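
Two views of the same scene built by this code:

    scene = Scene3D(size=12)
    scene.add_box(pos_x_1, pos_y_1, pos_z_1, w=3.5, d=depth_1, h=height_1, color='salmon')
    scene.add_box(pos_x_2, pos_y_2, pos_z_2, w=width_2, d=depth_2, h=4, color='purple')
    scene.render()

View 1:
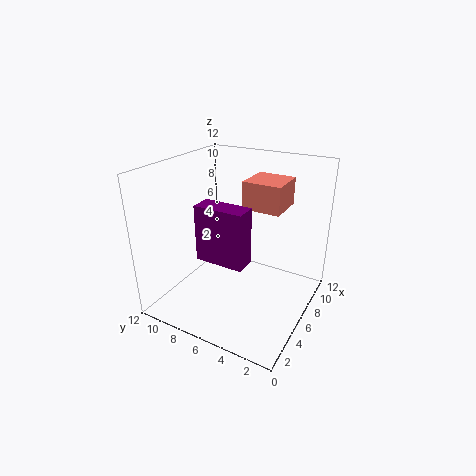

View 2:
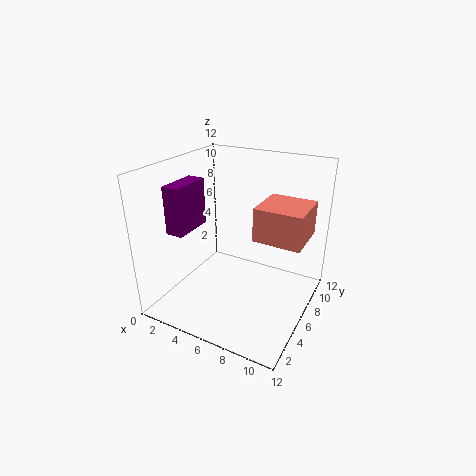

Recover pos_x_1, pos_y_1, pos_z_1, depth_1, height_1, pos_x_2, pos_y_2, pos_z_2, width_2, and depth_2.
pos_x_1 = 8.5; pos_y_1 = 3.5; pos_z_1 = 7.5; depth_1 = 3.5; height_1 = 2.5; pos_x_2 = 1; pos_y_2 = 3; pos_z_2 = 6.5; width_2 = 1.5; depth_2 = 3.5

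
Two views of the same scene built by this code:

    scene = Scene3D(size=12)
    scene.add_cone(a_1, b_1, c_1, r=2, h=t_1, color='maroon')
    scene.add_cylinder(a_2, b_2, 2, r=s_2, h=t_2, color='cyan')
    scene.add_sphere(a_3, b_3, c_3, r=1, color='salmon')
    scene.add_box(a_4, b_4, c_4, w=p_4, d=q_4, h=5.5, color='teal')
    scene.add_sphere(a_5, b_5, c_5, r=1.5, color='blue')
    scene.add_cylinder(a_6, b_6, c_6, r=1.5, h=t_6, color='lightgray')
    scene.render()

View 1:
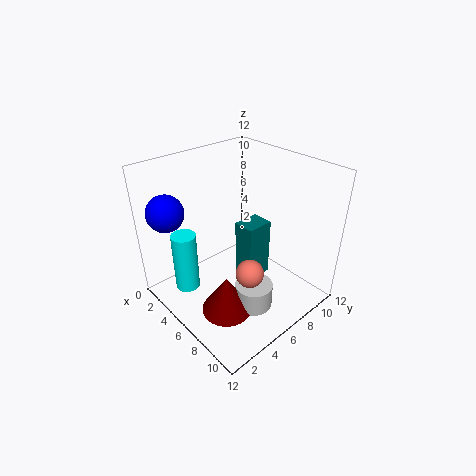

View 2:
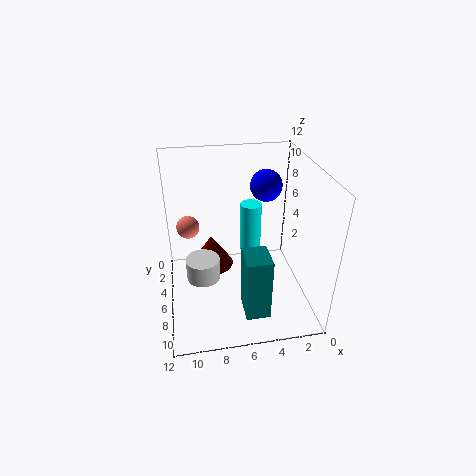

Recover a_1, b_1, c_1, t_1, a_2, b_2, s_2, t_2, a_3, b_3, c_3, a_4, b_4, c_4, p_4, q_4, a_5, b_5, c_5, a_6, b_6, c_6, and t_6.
a_1 = 8; b_1 = 3; c_1 = 1.5; t_1 = 3; a_2 = 4; b_2 = 2; s_2 = 1; t_2 = 5; a_3 = 10; b_3 = 3.5; c_3 = 6; a_4 = 4; b_4 = 7.5; c_4 = 0.5; p_4 = 2; q_4 = 2.5; a_5 = 2.5; b_5 = 1.5; c_5 = 8.5; a_6 = 9; b_6 = 5; c_6 = 1.5; t_6 = 2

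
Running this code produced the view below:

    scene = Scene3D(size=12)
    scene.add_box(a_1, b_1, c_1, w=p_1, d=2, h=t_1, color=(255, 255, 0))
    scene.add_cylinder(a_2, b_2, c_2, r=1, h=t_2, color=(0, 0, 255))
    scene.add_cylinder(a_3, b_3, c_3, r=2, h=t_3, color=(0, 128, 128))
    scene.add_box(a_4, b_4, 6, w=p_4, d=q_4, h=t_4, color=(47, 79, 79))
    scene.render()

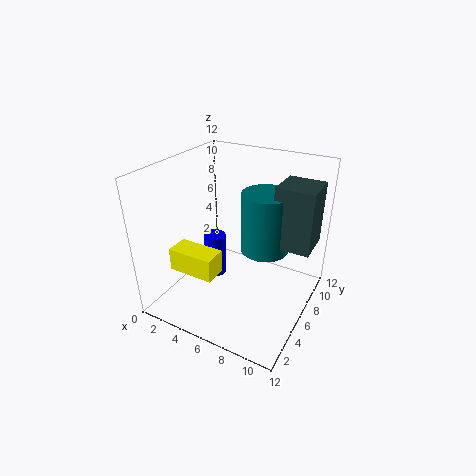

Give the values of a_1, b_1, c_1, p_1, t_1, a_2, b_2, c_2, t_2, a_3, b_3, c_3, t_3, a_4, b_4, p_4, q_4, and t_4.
a_1 = 1
b_1 = 3
c_1 = 3
p_1 = 4
t_1 = 2
a_2 = 3
b_2 = 7
c_2 = 1
t_2 = 4
a_3 = 8
b_3 = 7
c_3 = 5
t_3 = 5
a_4 = 9
b_4 = 6
p_4 = 3
q_4 = 3
t_4 = 5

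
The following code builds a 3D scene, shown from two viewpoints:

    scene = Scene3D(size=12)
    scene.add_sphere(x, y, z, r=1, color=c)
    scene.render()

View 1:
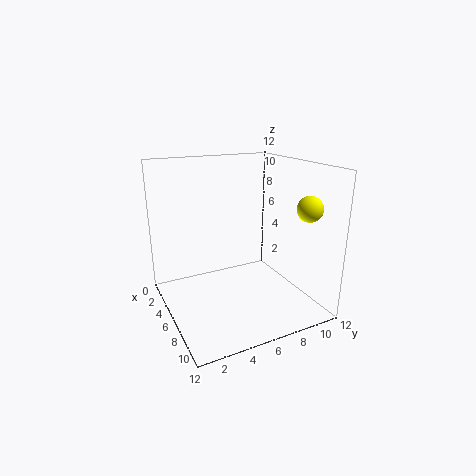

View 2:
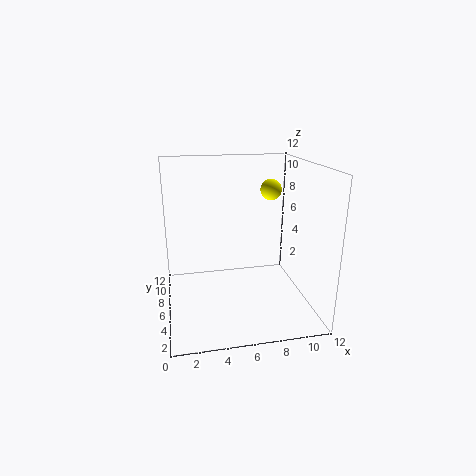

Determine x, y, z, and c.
x = 10, y = 10, z = 9, c = 'yellow'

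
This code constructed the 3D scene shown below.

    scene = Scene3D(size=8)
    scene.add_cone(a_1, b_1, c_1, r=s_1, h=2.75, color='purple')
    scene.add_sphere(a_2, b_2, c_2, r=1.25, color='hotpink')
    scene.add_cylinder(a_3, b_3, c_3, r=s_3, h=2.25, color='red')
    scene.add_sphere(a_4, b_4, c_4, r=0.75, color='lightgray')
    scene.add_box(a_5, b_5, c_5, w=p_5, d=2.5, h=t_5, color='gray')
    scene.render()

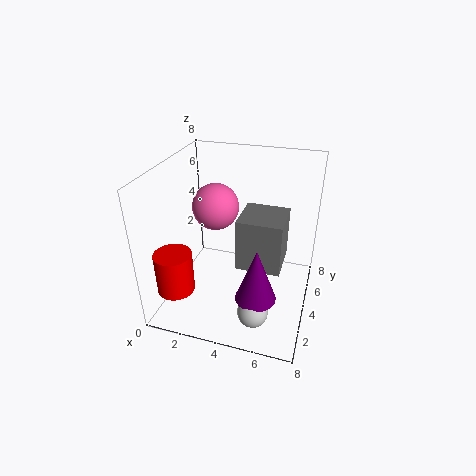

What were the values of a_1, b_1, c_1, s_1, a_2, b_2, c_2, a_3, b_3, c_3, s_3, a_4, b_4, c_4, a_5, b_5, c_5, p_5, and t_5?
a_1 = 5.75, b_1 = 1.25, c_1 = 2.5, s_1 = 1, a_2 = 2.75, b_2 = 4, c_2 = 5.75, a_3 = 1.25, b_3 = 1.5, c_3 = 1.75, s_3 = 1, a_4 = 5.75, b_4 = 0.75, c_4 = 2, a_5 = 4, b_5 = 3.5, c_5 = 2.25, p_5 = 2.5, t_5 = 3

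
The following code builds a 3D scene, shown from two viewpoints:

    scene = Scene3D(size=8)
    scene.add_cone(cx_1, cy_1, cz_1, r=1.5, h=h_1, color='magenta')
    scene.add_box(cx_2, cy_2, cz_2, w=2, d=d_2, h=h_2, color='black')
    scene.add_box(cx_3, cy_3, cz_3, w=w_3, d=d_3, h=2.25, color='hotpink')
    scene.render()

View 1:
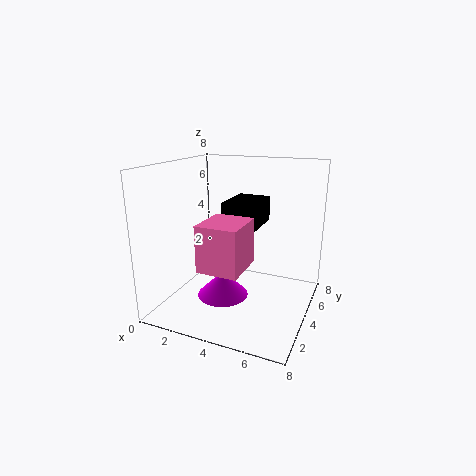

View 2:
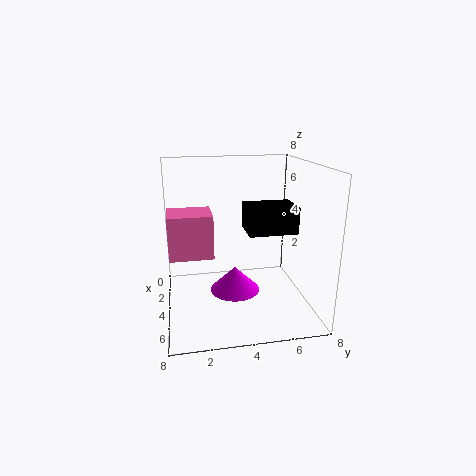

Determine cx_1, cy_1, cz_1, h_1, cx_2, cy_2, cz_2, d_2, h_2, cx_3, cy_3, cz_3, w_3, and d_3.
cx_1 = 3; cy_1 = 4; cz_1 = 0.25; h_1 = 1.5; cx_2 = 2.75; cy_2 = 4.5; cz_2 = 4.25; d_2 = 2.75; h_2 = 1.5; cx_3 = 3.5; cy_3 = 0.25; cz_3 = 3.5; w_3 = 2; d_3 = 2.25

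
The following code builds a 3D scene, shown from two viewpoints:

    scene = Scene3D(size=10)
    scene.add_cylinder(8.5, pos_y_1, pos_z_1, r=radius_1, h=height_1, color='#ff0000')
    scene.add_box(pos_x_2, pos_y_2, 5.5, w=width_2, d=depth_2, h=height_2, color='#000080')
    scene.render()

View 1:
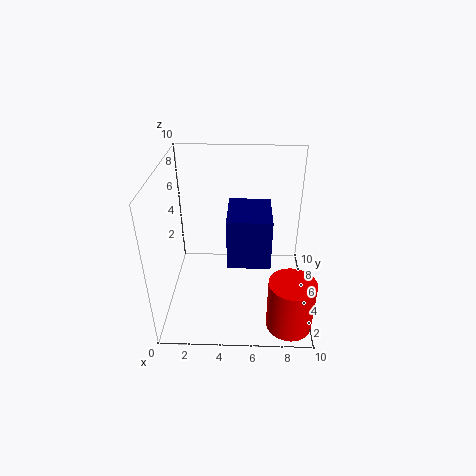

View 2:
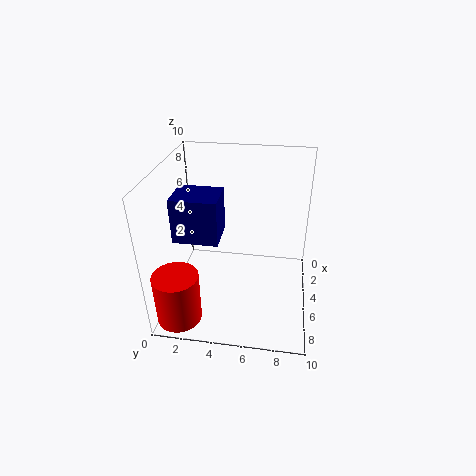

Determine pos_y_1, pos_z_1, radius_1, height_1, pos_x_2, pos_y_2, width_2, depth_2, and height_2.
pos_y_1 = 1.5; pos_z_1 = 0.5; radius_1 = 1.5; height_1 = 3.5; pos_x_2 = 4.5; pos_y_2 = 1; width_2 = 2.5; depth_2 = 3; height_2 = 3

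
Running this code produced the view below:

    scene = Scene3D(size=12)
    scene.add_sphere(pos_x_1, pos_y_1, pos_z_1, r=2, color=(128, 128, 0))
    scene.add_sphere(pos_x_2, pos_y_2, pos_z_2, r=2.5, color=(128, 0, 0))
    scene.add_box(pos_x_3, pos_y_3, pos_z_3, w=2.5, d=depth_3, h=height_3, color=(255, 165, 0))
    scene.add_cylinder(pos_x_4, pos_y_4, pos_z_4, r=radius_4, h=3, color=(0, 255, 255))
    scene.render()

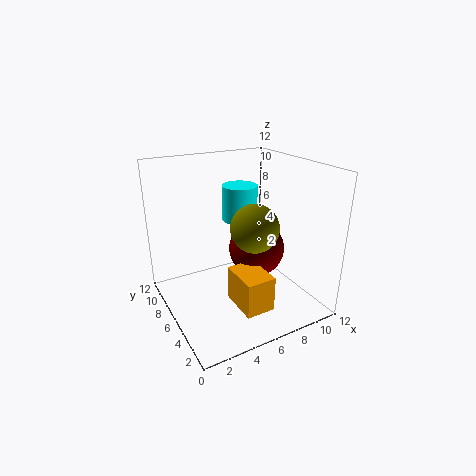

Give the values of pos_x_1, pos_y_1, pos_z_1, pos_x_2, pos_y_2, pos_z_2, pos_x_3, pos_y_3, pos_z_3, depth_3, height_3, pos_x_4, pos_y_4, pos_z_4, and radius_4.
pos_x_1 = 7, pos_y_1 = 5, pos_z_1 = 7, pos_x_2 = 8.5, pos_y_2 = 7, pos_z_2 = 4, pos_x_3 = 5, pos_y_3 = 2.5, pos_z_3 = 0.5, depth_3 = 3.5, height_3 = 3, pos_x_4 = 7, pos_y_4 = 7.5, pos_z_4 = 7, radius_4 = 1.5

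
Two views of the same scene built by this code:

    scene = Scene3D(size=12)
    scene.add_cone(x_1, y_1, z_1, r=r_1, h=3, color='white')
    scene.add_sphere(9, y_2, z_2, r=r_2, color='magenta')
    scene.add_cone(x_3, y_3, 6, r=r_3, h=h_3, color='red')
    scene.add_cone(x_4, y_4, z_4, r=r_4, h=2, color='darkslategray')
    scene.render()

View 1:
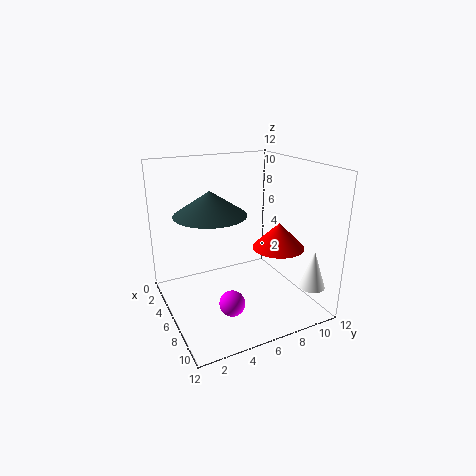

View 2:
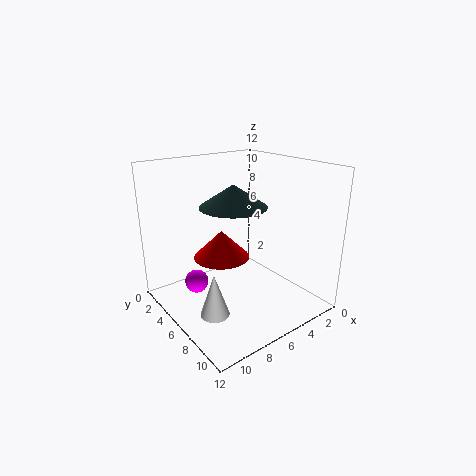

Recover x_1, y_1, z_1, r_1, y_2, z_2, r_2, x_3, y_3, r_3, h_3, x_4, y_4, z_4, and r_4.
x_1 = 11
y_1 = 10
z_1 = 3
r_1 = 1
y_2 = 4
z_2 = 2
r_2 = 1
x_3 = 9
y_3 = 8
r_3 = 2
h_3 = 2
x_4 = 5
y_4 = 4
z_4 = 8
r_4 = 3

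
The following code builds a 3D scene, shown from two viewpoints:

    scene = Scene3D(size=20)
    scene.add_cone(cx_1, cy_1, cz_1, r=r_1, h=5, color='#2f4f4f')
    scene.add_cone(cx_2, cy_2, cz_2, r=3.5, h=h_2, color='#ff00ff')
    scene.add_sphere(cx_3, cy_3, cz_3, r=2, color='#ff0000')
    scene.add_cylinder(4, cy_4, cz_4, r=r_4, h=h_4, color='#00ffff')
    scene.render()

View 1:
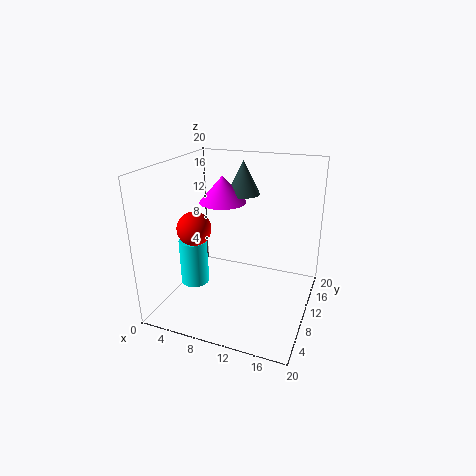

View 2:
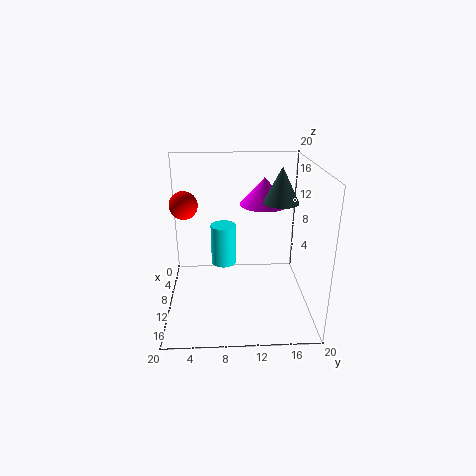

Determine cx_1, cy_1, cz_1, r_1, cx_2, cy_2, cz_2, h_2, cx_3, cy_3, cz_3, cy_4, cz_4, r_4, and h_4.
cx_1 = 8.5
cy_1 = 16
cz_1 = 14.5
r_1 = 2.5
cx_2 = 6
cy_2 = 14
cz_2 = 13.5
h_2 = 4
cx_3 = 7.5
cy_3 = 2.5
cz_3 = 14
cy_4 = 8
cz_4 = 3
r_4 = 2
h_4 = 6.5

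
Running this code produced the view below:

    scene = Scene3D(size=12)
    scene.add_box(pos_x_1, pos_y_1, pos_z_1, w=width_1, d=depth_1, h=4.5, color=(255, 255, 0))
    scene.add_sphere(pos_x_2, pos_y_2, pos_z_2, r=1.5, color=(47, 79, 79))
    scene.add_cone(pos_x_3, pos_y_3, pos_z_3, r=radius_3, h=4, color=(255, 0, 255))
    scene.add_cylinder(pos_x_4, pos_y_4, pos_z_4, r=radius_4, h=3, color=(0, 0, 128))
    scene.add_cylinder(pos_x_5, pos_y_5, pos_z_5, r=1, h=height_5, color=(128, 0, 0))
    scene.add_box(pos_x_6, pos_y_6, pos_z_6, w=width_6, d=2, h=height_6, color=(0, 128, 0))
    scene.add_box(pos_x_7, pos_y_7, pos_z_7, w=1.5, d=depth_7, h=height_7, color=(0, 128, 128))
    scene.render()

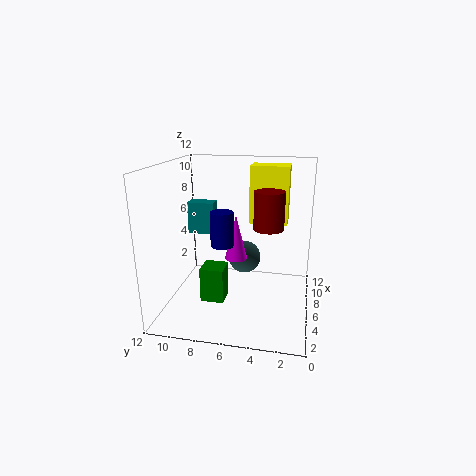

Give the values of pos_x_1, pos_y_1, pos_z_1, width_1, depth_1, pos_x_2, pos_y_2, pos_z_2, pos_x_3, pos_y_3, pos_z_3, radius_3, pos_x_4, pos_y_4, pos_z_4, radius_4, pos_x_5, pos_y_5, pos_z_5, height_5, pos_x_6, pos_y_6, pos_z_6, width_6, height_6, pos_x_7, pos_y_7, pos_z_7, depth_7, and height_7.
pos_x_1 = 5.5, pos_y_1 = 2, pos_z_1 = 7.5, width_1 = 2, depth_1 = 3, pos_x_2 = 9, pos_y_2 = 6, pos_z_2 = 3, pos_x_3 = 7.5, pos_y_3 = 6.5, pos_z_3 = 3.5, radius_3 = 1, pos_x_4 = 6.5, pos_y_4 = 7.5, pos_z_4 = 5, radius_4 = 1, pos_x_5 = 1.5, pos_y_5 = 3, pos_z_5 = 8.5, height_5 = 2.5, pos_x_6 = 4.5, pos_y_6 = 7, pos_z_6 = 0.5, width_6 = 2, height_6 = 3, pos_x_7 = 9, pos_y_7 = 9, pos_z_7 = 5, depth_7 = 2.5, height_7 = 3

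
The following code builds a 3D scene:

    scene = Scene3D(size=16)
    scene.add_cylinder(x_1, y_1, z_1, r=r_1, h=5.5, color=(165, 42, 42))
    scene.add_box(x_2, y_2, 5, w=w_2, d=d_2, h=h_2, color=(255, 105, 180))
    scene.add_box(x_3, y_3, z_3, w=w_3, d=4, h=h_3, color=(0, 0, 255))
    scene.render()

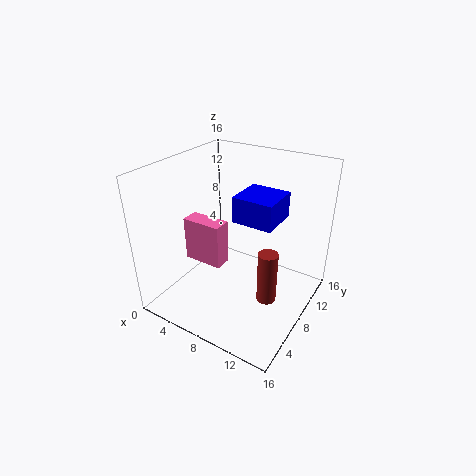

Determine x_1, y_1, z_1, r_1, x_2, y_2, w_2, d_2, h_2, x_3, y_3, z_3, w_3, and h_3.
x_1 = 13; y_1 = 5.5; z_1 = 3.5; r_1 = 1; x_2 = 2.5; y_2 = 5.5; w_2 = 4.5; d_2 = 2; h_2 = 5; x_3 = 9.5; y_3 = 4.5; z_3 = 12; w_3 = 4; h_3 = 2.5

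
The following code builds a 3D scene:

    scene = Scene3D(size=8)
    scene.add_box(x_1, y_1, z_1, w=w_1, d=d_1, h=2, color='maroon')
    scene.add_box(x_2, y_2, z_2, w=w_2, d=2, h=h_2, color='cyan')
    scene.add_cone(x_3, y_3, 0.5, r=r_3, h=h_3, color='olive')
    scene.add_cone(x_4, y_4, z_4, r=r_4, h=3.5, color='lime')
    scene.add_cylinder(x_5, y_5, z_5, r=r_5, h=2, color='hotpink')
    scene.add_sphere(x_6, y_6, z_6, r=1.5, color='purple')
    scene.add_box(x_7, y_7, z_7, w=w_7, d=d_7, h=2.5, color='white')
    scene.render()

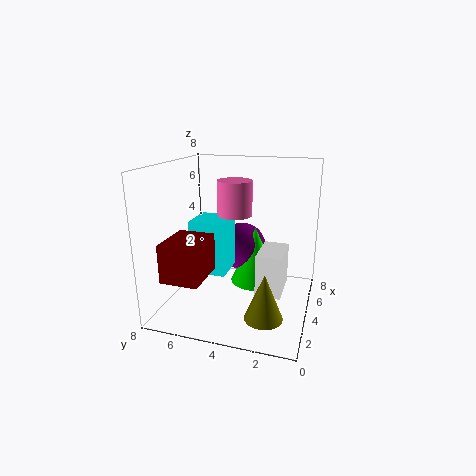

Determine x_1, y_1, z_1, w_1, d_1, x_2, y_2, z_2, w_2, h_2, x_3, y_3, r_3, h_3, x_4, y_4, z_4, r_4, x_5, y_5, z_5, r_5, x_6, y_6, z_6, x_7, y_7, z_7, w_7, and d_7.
x_1 = 0.5, y_1 = 5, z_1 = 2.5, w_1 = 2.5, d_1 = 2, x_2 = 3, y_2 = 4.5, z_2 = 2, w_2 = 2, h_2 = 3, x_3 = 2, y_3 = 2, r_3 = 1, h_3 = 2.5, x_4 = 6, y_4 = 3.5, z_4 = 0.5, r_4 = 1.5, x_5 = 5, y_5 = 4.5, z_5 = 5, r_5 = 1, x_6 = 6.5, y_6 = 4.5, z_6 = 2.5, x_7 = 4, y_7 = 1.5, z_7 = 0.5, w_7 = 2.5, d_7 = 1.5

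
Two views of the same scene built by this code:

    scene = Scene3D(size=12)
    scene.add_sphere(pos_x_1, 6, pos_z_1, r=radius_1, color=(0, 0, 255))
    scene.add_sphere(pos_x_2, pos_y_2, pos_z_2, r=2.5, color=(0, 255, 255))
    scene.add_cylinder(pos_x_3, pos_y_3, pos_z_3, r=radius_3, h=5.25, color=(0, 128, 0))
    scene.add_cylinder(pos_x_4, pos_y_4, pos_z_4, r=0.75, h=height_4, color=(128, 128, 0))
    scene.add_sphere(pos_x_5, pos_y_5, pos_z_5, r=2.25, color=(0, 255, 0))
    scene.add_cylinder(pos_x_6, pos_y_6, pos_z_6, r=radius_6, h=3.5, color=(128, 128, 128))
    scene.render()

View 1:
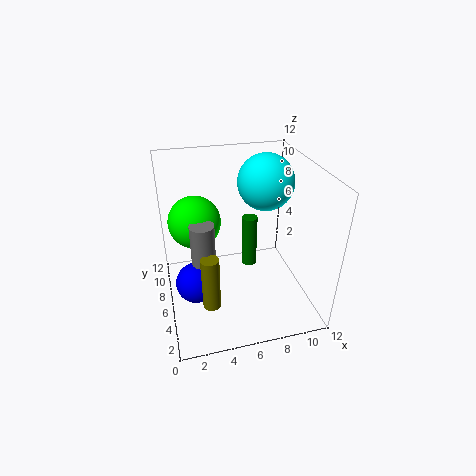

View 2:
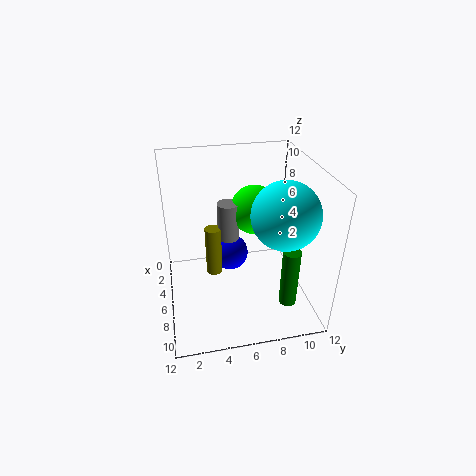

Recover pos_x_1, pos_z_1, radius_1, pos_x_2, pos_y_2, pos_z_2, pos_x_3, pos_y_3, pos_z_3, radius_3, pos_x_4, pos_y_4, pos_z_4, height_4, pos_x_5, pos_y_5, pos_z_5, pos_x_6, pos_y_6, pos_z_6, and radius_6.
pos_x_1 = 2.25; pos_z_1 = 2; radius_1 = 1.75; pos_x_2 = 9.25; pos_y_2 = 8.75; pos_z_2 = 9.5; pos_x_3 = 8.25; pos_y_3 = 10; pos_z_3 = 0.25; radius_3 = 0.75; pos_x_4 = 3.25; pos_y_4 = 4.25; pos_z_4 = 0.75; height_4 = 4.75; pos_x_5 = 2.75; pos_y_5 = 8.25; pos_z_5 = 6.75; pos_x_6 = 3; pos_y_6 = 5.75; pos_z_6 = 4.25; radius_6 = 1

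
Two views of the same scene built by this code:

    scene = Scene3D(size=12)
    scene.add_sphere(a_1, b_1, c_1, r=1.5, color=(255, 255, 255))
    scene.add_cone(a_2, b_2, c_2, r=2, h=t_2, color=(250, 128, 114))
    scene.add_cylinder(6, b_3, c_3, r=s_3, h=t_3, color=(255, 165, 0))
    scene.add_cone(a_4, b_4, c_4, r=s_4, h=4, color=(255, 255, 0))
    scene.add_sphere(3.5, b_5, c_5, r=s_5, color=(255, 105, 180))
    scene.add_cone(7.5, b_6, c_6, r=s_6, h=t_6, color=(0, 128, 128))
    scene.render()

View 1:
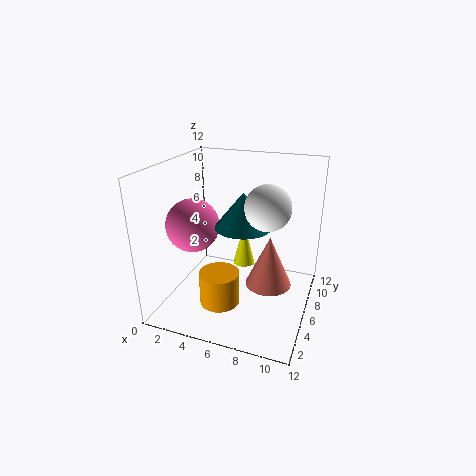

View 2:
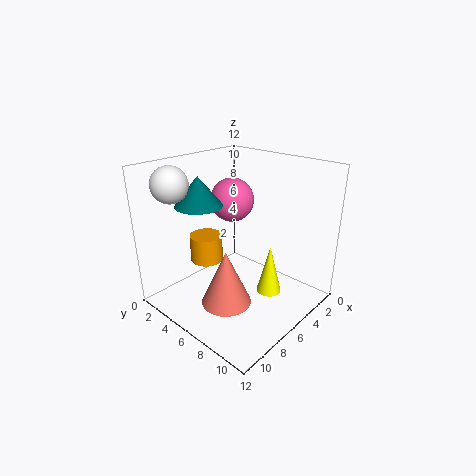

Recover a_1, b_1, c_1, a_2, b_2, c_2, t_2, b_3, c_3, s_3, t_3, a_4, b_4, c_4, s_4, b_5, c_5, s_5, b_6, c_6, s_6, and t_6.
a_1 = 9.5; b_1 = 2; c_1 = 10.5; a_2 = 8.5; b_2 = 7; c_2 = 1.5; t_2 = 4.5; b_3 = 2; c_3 = 2.5; s_3 = 1.5; t_3 = 2.5; a_4 = 5.5; b_4 = 9; c_4 = 2; s_4 = 1; b_5 = 3; c_5 = 8; s_5 = 2; b_6 = 3; c_6 = 8.5; s_6 = 2; t_6 = 2.5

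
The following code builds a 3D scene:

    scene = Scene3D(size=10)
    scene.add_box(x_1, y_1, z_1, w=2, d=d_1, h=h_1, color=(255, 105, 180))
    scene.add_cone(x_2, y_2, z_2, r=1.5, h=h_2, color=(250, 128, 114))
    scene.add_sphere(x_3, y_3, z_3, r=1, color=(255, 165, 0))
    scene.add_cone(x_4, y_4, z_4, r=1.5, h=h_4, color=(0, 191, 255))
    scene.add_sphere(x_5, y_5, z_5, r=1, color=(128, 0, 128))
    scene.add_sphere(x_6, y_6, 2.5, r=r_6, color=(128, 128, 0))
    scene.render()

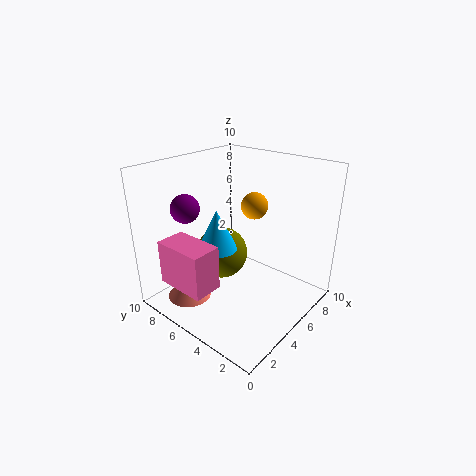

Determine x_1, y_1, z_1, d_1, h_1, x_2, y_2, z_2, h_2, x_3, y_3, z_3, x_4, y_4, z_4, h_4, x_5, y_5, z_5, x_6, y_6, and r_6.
x_1 = 0.5
y_1 = 4.5
z_1 = 2.5
d_1 = 3.5
h_1 = 3
x_2 = 2
y_2 = 7
z_2 = 1
h_2 = 2
x_3 = 7.5
y_3 = 5.5
z_3 = 6.5
x_4 = 5
y_4 = 7
z_4 = 3.5
h_4 = 3
x_5 = 3
y_5 = 8
z_5 = 7
x_6 = 6
y_6 = 7.5
r_6 = 2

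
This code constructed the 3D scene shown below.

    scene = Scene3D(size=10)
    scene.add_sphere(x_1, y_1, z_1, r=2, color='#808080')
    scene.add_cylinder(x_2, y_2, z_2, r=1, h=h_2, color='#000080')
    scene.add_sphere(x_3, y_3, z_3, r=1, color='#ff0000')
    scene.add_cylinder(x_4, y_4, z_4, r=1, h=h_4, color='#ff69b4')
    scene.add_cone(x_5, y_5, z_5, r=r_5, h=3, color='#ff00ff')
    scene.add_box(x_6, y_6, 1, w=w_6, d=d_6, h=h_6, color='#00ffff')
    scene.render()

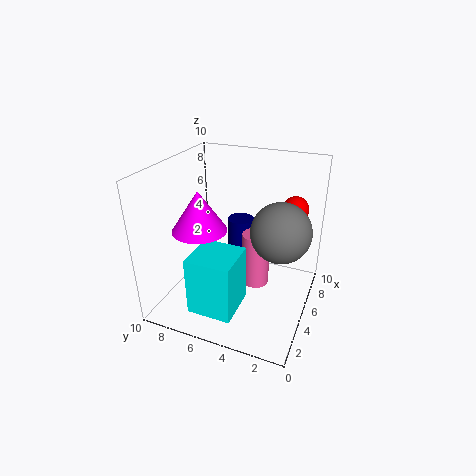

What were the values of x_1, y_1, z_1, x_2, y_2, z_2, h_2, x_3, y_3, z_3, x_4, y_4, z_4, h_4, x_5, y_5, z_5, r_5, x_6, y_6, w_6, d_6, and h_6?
x_1 = 5; y_1 = 2; z_1 = 6; x_2 = 8; y_2 = 6; z_2 = 1; h_2 = 4; x_3 = 9; y_3 = 2; z_3 = 6; x_4 = 6; y_4 = 4; z_4 = 1; h_4 = 4; x_5 = 5; y_5 = 8; z_5 = 5; r_5 = 2; x_6 = 1; y_6 = 4; w_6 = 3; d_6 = 3; h_6 = 4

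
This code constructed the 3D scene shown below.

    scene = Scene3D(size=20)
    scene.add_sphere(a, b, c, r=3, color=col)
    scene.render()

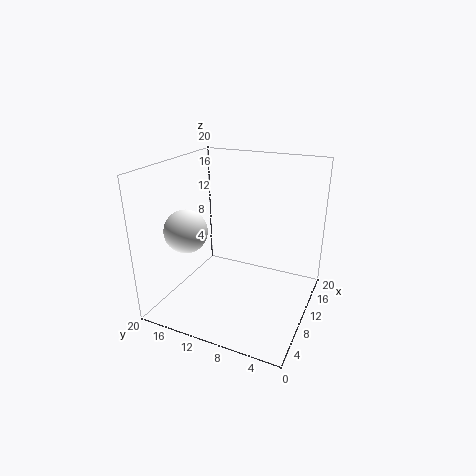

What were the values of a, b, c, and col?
a = 7; b = 16.5; c = 11; col = 'white'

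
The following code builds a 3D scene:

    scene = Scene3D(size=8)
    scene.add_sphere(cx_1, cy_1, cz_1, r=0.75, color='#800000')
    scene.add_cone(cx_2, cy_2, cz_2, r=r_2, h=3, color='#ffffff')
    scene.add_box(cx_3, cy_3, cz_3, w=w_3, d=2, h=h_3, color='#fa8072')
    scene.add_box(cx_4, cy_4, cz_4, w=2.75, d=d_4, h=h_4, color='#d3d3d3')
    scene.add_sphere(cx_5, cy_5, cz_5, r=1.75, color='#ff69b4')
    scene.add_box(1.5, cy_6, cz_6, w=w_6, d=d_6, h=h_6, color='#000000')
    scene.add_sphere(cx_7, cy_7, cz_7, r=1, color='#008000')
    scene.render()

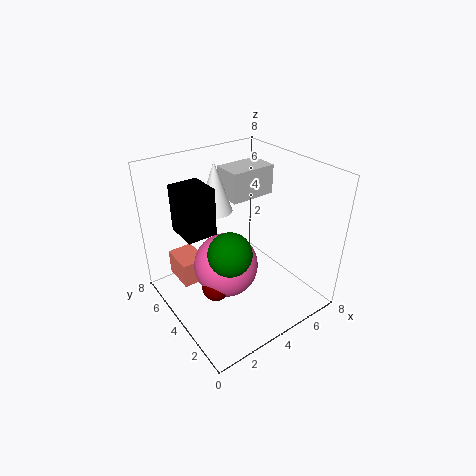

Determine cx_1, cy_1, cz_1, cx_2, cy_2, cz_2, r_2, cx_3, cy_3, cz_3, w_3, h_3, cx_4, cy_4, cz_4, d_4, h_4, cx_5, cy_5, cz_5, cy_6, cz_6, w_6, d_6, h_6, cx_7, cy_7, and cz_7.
cx_1 = 2
cy_1 = 3.25
cz_1 = 2
cx_2 = 4
cy_2 = 6.25
cz_2 = 4.75
r_2 = 1
cx_3 = 1.25
cy_3 = 5.5
cz_3 = 0.75
w_3 = 1.5
h_3 = 1.5
cx_4 = 4.5
cy_4 = 5
cz_4 = 5.5
d_4 = 1.75
h_4 = 1.75
cx_5 = 3
cy_5 = 3.75
cz_5 = 2.75
cy_6 = 5
cz_6 = 4
w_6 = 1.75
d_6 = 2
h_6 = 2.75
cx_7 = 1.75
cy_7 = 1.5
cz_7 = 5.25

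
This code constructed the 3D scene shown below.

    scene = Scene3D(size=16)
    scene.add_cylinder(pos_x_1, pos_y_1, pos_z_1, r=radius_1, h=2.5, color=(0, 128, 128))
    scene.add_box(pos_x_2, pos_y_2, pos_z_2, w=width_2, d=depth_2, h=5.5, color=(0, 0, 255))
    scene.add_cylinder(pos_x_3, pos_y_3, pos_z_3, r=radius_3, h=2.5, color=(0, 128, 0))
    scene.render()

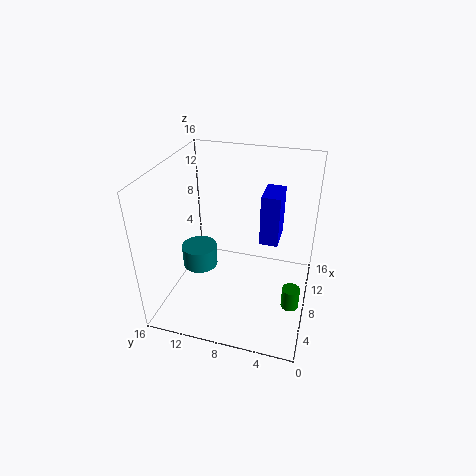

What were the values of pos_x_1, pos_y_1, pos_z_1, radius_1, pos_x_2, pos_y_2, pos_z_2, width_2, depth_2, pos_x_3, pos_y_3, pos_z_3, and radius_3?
pos_x_1 = 7.5; pos_y_1 = 12.5; pos_z_1 = 4; radius_1 = 2; pos_x_2 = 7.5; pos_y_2 = 3.5; pos_z_2 = 8; width_2 = 3.5; depth_2 = 2; pos_x_3 = 7; pos_y_3 = 1.5; pos_z_3 = 0.5; radius_3 = 1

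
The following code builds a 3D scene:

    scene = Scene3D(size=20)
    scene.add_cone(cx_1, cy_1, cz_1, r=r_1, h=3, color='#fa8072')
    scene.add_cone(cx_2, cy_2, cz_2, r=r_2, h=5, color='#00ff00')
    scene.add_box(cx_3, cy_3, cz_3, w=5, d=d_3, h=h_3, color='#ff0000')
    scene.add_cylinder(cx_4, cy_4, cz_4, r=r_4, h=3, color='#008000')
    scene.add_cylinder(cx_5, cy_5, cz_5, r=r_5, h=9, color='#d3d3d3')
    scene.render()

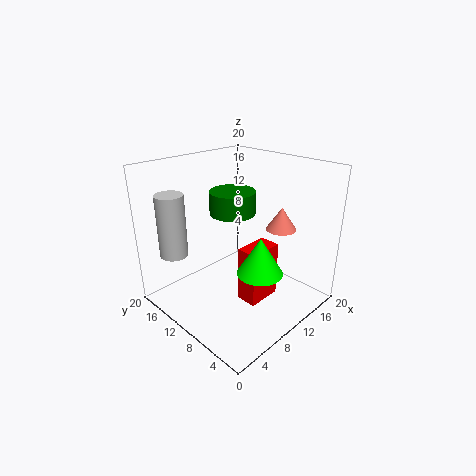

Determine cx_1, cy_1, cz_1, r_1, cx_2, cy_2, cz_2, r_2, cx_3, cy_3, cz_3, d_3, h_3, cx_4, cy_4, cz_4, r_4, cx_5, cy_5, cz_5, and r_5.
cx_1 = 13; cy_1 = 5; cz_1 = 12; r_1 = 2; cx_2 = 9; cy_2 = 5; cz_2 = 7; r_2 = 3; cx_3 = 9; cy_3 = 6; cz_3 = 1; d_3 = 3; h_3 = 8; cx_4 = 9; cy_4 = 10; cz_4 = 14; r_4 = 3; cx_5 = 4; cy_5 = 17; cz_5 = 7; r_5 = 2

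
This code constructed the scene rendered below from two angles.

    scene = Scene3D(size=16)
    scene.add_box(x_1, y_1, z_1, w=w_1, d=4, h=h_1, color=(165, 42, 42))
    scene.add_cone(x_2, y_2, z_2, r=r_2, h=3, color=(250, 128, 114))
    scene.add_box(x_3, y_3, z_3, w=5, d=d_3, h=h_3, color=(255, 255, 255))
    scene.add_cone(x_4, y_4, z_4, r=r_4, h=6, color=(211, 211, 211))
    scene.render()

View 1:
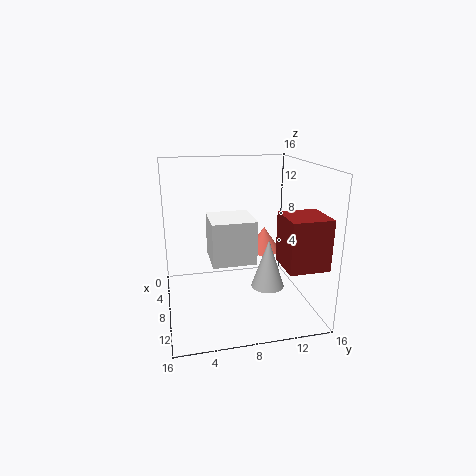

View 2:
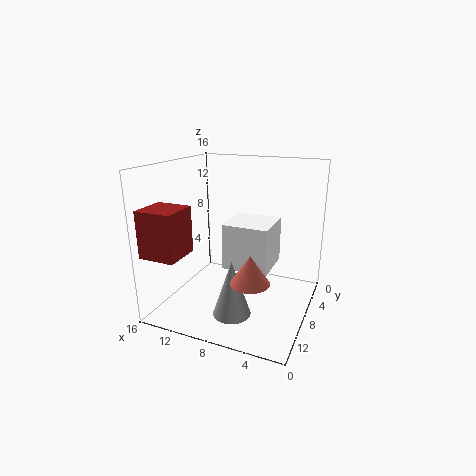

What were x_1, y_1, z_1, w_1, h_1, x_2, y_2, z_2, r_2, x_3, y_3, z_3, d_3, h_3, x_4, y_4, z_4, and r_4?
x_1 = 12, y_1 = 11, z_1 = 7, w_1 = 4, h_1 = 5, x_2 = 5, y_2 = 12, z_2 = 5, r_2 = 2, x_3 = 4, y_3 = 5, z_3 = 5, d_3 = 5, h_3 = 5, x_4 = 7, y_4 = 12, z_4 = 1, r_4 = 2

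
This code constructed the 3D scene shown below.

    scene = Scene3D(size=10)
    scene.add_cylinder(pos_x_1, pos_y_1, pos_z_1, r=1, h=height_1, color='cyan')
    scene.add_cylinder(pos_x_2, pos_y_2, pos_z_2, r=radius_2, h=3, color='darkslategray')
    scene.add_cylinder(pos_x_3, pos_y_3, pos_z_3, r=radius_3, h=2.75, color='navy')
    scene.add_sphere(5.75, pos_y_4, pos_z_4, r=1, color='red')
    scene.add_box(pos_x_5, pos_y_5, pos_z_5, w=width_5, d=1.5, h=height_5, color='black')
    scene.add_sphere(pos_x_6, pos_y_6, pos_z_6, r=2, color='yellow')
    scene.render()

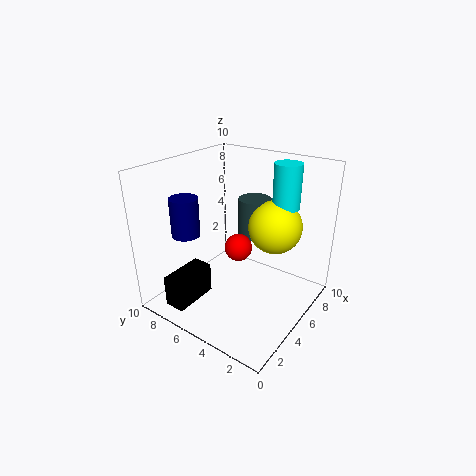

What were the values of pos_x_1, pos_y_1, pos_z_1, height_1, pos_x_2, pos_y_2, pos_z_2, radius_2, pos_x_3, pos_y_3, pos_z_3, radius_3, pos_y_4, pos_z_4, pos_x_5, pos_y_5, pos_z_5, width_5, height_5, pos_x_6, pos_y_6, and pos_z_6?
pos_x_1 = 8.5, pos_y_1 = 3.25, pos_z_1 = 6.5, height_1 = 3.25, pos_x_2 = 8.25, pos_y_2 = 5.75, pos_z_2 = 3.75, radius_2 = 1.25, pos_x_3 = 3.25, pos_y_3 = 8.25, pos_z_3 = 5, radius_3 = 1, pos_y_4 = 5.5, pos_z_4 = 3.75, pos_x_5 = 1, pos_y_5 = 7, pos_z_5 = 0.25, width_5 = 3.25, height_5 = 2.25, pos_x_6 = 8, pos_y_6 = 3.75, pos_z_6 = 5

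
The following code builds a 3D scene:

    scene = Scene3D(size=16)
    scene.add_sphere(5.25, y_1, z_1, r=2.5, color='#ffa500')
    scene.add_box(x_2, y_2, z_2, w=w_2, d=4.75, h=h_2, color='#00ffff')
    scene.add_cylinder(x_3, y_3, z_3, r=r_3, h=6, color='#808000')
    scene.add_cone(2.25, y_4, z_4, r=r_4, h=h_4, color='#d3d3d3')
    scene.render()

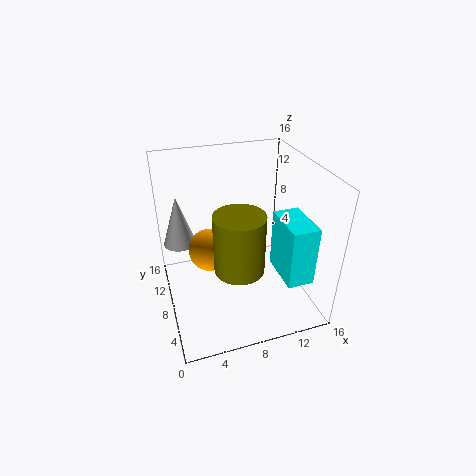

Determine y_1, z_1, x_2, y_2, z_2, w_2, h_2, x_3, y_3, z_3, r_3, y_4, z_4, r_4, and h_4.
y_1 = 10.25, z_1 = 5.5, x_2 = 11, y_2 = 1, z_2 = 5.75, w_2 = 2.75, h_2 = 6.25, x_3 = 6.75, y_3 = 3.75, z_3 = 7.25, r_3 = 2.5, y_4 = 14, z_4 = 4.75, r_4 = 2, h_4 = 6.25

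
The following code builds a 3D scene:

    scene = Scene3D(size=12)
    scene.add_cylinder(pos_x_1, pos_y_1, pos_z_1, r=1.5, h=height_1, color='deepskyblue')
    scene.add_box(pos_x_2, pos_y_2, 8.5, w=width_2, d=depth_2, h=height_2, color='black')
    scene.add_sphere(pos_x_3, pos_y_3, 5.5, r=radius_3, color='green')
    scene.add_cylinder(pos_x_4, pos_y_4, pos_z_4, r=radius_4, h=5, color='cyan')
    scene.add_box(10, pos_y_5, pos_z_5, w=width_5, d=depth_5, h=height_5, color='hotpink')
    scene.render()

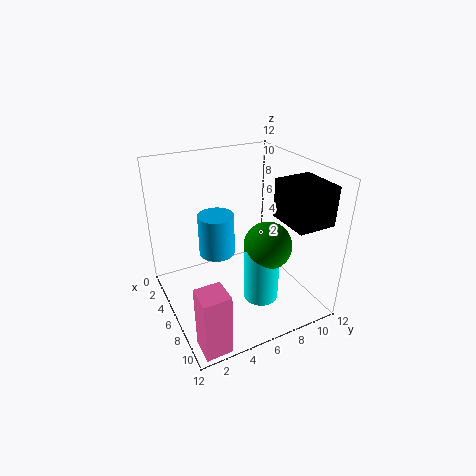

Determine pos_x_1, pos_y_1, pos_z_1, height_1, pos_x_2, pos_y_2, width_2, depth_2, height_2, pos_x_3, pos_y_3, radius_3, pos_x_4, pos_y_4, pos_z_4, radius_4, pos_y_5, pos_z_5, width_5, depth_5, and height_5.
pos_x_1 = 5, pos_y_1 = 4.5, pos_z_1 = 4.5, height_1 = 3.5, pos_x_2 = 8, pos_y_2 = 8, width_2 = 3.5, depth_2 = 3, height_2 = 3, pos_x_3 = 7.5, pos_y_3 = 8, radius_3 = 2, pos_x_4 = 7.5, pos_y_4 = 7.5, pos_z_4 = 0.5, radius_4 = 1.5, pos_y_5 = 0.5, pos_z_5 = 0.5, width_5 = 2, depth_5 = 2, height_5 = 5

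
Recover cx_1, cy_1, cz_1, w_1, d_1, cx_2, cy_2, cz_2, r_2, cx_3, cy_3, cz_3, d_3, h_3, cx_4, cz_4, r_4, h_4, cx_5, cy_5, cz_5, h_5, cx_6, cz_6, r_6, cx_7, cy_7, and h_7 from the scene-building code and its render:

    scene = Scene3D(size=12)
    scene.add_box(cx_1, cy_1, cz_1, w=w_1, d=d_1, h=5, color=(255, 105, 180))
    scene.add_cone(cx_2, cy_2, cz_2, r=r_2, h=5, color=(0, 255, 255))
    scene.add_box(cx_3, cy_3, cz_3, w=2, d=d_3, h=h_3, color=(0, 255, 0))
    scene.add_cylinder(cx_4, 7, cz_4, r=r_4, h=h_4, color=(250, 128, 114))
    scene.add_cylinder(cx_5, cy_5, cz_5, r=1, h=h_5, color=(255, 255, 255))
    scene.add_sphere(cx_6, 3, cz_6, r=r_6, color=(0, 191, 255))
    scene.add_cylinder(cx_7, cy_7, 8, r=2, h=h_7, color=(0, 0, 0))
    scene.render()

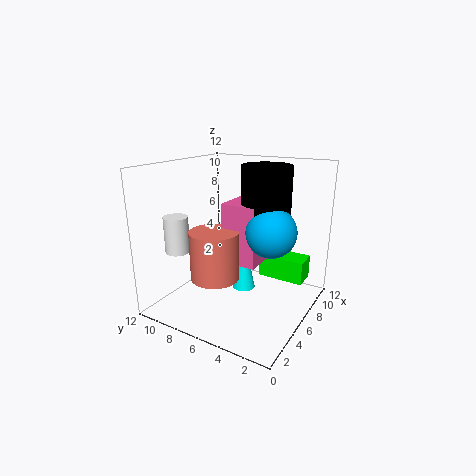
cx_1 = 5; cy_1 = 4; cz_1 = 4; w_1 = 4; d_1 = 3; cx_2 = 7; cy_2 = 6; cz_2 = 1; r_2 = 1; cx_3 = 8; cy_3 = 1; cz_3 = 2; d_3 = 4; h_3 = 2; cx_4 = 4; cz_4 = 3; r_4 = 2; h_4 = 4; cx_5 = 3; cy_5 = 10; cz_5 = 5; h_5 = 3; cx_6 = 6; cz_6 = 7; r_6 = 2; cx_7 = 7; cy_7 = 4; h_7 = 4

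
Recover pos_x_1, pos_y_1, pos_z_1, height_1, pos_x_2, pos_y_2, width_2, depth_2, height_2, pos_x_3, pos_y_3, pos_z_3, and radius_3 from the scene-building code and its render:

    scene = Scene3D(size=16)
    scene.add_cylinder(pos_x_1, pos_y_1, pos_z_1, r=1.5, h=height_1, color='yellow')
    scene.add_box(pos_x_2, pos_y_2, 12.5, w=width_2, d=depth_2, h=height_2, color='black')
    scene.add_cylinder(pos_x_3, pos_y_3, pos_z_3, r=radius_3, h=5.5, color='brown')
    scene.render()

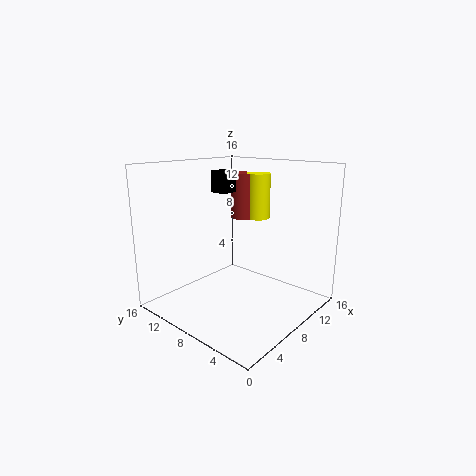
pos_x_1 = 13.5; pos_y_1 = 9.5; pos_z_1 = 9; height_1 = 5.5; pos_x_2 = 8.5; pos_y_2 = 10.5; width_2 = 2; depth_2 = 2; height_2 = 2.5; pos_x_3 = 12.5; pos_y_3 = 11; pos_z_3 = 9; radius_3 = 1.5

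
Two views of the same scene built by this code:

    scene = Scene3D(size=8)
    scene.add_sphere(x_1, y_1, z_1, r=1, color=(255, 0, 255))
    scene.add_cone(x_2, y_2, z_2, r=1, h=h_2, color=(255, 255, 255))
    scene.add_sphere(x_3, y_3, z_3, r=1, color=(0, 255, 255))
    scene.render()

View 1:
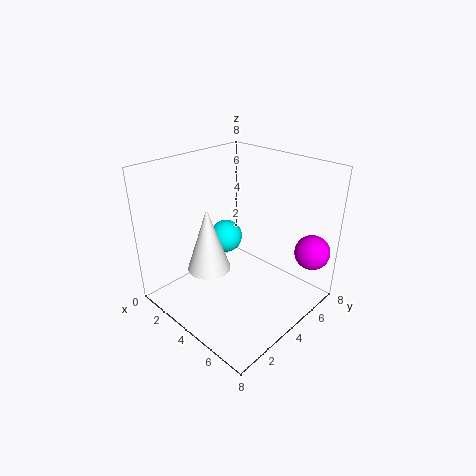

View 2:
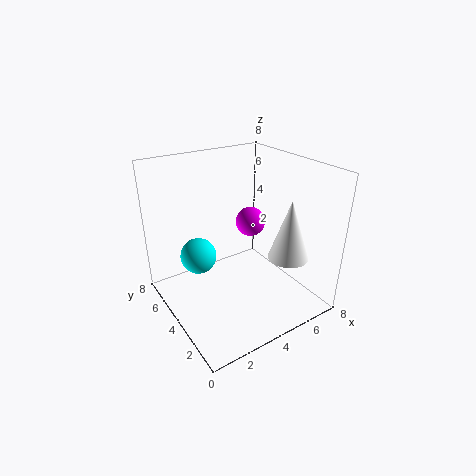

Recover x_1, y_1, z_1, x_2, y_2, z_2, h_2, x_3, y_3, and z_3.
x_1 = 7, y_1 = 7, z_1 = 3, x_2 = 5, y_2 = 1, z_2 = 4, h_2 = 3, x_3 = 2, y_3 = 5, z_3 = 3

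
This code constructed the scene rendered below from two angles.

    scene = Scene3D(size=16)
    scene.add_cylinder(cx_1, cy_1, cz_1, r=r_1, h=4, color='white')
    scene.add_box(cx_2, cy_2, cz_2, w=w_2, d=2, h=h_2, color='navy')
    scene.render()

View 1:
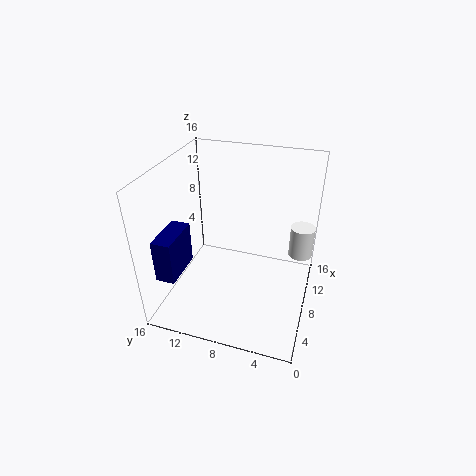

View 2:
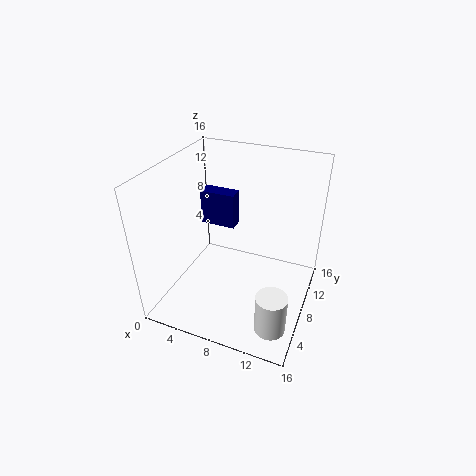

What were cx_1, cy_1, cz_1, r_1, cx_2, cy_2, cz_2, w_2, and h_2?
cx_1 = 14, cy_1 = 1.5, cz_1 = 3, r_1 = 1.5, cx_2 = 1, cy_2 = 12.5, cz_2 = 6, w_2 = 4.5, h_2 = 4.5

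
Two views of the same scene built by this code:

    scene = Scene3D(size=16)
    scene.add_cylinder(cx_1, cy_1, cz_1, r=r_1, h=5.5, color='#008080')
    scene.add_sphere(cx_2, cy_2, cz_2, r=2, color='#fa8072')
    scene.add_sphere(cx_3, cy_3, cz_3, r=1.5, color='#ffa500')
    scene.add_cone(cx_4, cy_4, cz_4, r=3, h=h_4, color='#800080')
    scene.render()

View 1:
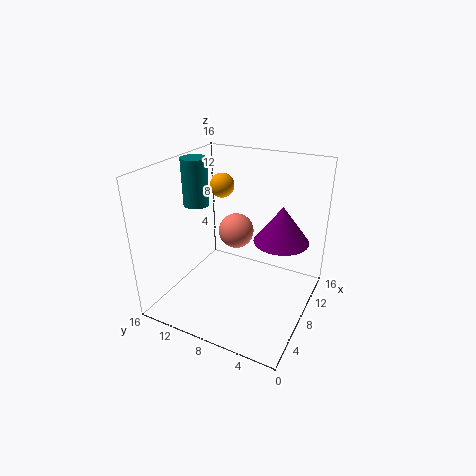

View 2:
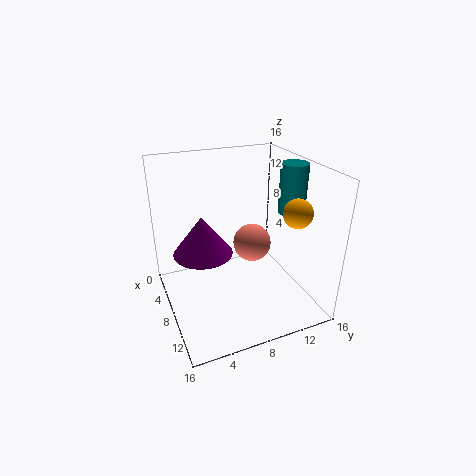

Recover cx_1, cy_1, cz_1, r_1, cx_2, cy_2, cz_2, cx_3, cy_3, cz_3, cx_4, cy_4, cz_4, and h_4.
cx_1 = 9
cy_1 = 14
cz_1 = 10.5
r_1 = 1.5
cx_2 = 9.5
cy_2 = 9
cz_2 = 8
cx_3 = 12.5
cy_3 = 12.5
cz_3 = 12
cx_4 = 9.5
cy_4 = 3.5
cz_4 = 8
h_4 = 4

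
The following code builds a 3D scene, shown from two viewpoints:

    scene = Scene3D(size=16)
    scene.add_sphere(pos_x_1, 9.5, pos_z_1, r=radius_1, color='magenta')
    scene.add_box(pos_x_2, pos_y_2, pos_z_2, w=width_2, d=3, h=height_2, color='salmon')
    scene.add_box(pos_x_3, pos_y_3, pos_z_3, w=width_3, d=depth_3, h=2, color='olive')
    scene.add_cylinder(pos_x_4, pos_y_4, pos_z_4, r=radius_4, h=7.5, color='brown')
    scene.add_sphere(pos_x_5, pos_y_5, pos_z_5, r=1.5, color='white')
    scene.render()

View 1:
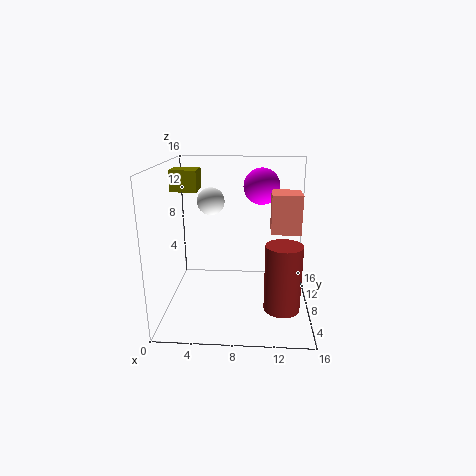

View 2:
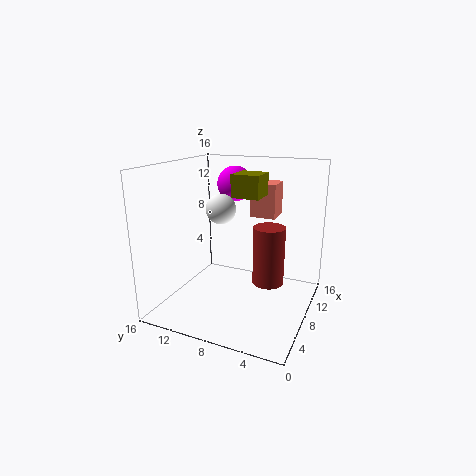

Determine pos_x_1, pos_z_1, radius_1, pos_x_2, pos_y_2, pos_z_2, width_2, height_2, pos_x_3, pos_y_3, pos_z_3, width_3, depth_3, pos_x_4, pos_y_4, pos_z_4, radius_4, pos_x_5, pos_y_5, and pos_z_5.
pos_x_1 = 10.5; pos_z_1 = 13.5; radius_1 = 2; pos_x_2 = 11.5; pos_y_2 = 5; pos_z_2 = 9.5; width_2 = 3; height_2 = 4; pos_x_3 = 2; pos_y_3 = 3.5; pos_z_3 = 14; width_3 = 2.5; depth_3 = 2.5; pos_x_4 = 13; pos_y_4 = 6; pos_z_4 = 0.5; radius_4 = 2; pos_x_5 = 5; pos_y_5 = 8.5; pos_z_5 = 12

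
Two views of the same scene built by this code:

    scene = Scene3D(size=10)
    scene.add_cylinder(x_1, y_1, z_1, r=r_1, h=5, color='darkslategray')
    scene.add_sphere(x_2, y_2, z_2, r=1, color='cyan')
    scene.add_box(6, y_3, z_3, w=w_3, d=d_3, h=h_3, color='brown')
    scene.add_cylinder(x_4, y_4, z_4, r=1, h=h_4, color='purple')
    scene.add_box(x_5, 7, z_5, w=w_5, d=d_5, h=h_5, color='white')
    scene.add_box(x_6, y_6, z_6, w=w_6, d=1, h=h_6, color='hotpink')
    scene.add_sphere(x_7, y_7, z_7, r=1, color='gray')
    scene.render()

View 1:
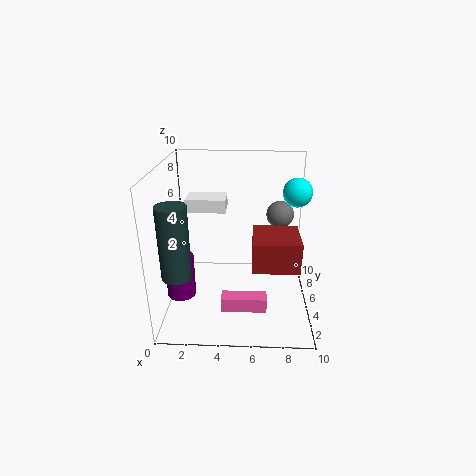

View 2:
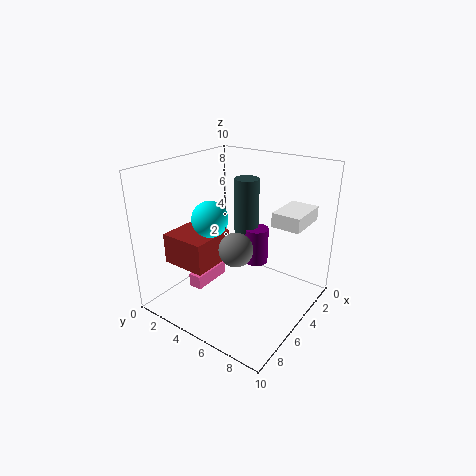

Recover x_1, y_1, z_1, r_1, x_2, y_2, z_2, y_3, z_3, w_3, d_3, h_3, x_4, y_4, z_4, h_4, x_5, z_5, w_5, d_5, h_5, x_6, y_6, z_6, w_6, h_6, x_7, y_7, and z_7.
x_1 = 1
y_1 = 3
z_1 = 3
r_1 = 1
x_2 = 9
y_2 = 6
z_2 = 8
y_3 = 2
z_3 = 4
w_3 = 3
d_3 = 3
h_3 = 2
x_4 = 1
y_4 = 4
z_4 = 1
h_4 = 3
x_5 = 1
z_5 = 6
w_5 = 3
d_5 = 2
h_5 = 1
x_6 = 4
y_6 = 2
z_6 = 1
w_6 = 3
h_6 = 1
x_7 = 8
y_7 = 7
z_7 = 6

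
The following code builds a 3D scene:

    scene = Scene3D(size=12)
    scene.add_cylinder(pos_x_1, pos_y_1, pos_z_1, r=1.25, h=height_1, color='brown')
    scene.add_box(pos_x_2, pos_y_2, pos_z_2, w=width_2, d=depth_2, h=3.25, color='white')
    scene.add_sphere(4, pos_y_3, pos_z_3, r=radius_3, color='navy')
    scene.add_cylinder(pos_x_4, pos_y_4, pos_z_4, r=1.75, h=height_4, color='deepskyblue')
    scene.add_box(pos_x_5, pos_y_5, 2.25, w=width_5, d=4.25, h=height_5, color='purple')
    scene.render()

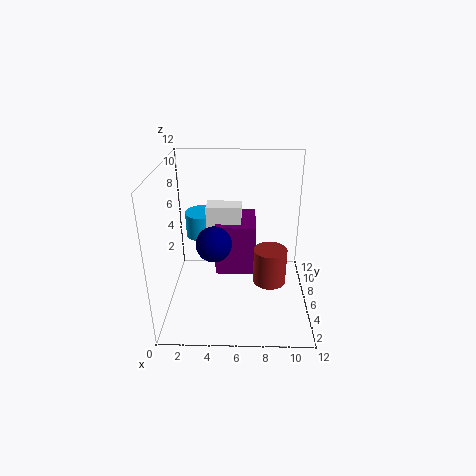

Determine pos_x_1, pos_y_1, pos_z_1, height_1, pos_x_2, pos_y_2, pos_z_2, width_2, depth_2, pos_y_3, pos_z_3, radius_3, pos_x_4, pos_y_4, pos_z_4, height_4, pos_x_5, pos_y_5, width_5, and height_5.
pos_x_1 = 8.5
pos_y_1 = 3.25
pos_z_1 = 3.75
height_1 = 2.75
pos_x_2 = 3.25
pos_y_2 = 7
pos_z_2 = 5
width_2 = 3
depth_2 = 1.75
pos_y_3 = 5.75
pos_z_3 = 5.5
radius_3 = 1.5
pos_x_4 = 2.75
pos_y_4 = 9.75
pos_z_4 = 4.5
height_4 = 2.25
pos_x_5 = 4
pos_y_5 = 6.25
width_5 = 3.5
height_5 = 4.5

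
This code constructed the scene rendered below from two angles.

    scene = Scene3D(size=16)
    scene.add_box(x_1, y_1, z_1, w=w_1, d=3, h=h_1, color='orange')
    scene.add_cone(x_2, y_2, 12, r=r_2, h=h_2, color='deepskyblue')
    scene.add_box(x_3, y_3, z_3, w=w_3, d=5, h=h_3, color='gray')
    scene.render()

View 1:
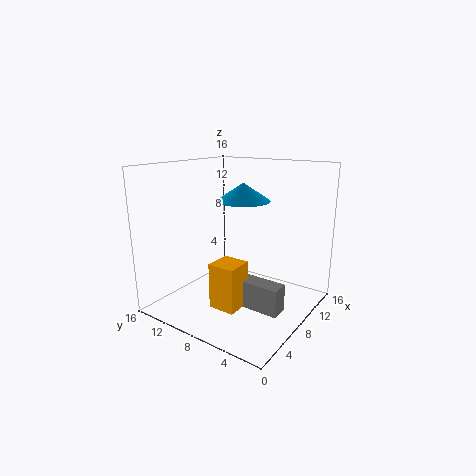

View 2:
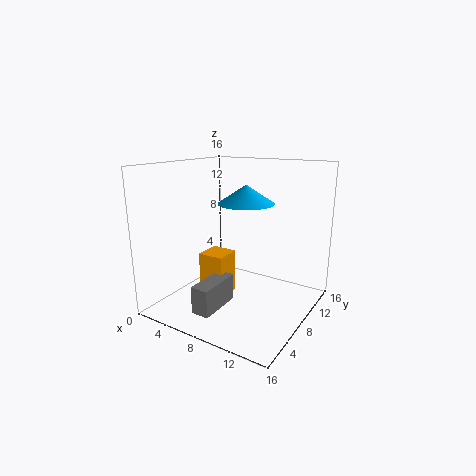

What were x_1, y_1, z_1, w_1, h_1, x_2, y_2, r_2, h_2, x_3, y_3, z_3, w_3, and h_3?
x_1 = 4, y_1 = 6, z_1 = 1, w_1 = 3, h_1 = 5, x_2 = 9, y_2 = 8, r_2 = 3, h_2 = 2, x_3 = 6, y_3 = 2, z_3 = 1, w_3 = 2, h_3 = 3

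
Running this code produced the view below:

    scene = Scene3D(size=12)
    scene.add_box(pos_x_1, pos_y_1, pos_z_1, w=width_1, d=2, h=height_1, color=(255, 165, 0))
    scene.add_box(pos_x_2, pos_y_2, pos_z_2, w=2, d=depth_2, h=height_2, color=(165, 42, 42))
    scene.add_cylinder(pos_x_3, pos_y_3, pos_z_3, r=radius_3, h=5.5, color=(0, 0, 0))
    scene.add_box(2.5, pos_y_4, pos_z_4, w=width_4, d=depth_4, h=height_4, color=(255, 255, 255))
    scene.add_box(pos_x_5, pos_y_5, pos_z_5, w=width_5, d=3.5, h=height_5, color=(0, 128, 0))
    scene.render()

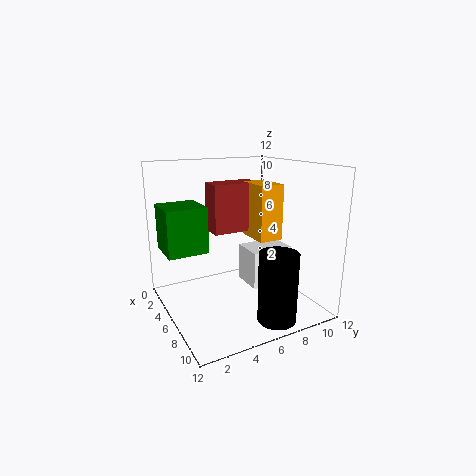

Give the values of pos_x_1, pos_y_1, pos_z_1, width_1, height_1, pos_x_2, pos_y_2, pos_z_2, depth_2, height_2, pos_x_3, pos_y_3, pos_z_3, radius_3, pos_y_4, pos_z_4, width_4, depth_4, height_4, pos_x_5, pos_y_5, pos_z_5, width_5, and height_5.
pos_x_1 = 5
pos_y_1 = 7
pos_z_1 = 6
width_1 = 3
height_1 = 4.5
pos_x_2 = 4
pos_y_2 = 4
pos_z_2 = 6.5
depth_2 = 4
height_2 = 4
pos_x_3 = 10.5
pos_y_3 = 7
pos_z_3 = 0.5
radius_3 = 1.5
pos_y_4 = 8
pos_z_4 = 0.5
width_4 = 3
depth_4 = 4
height_4 = 3.5
pos_x_5 = 1
pos_y_5 = 0.5
pos_z_5 = 4.5
width_5 = 3.5
height_5 = 4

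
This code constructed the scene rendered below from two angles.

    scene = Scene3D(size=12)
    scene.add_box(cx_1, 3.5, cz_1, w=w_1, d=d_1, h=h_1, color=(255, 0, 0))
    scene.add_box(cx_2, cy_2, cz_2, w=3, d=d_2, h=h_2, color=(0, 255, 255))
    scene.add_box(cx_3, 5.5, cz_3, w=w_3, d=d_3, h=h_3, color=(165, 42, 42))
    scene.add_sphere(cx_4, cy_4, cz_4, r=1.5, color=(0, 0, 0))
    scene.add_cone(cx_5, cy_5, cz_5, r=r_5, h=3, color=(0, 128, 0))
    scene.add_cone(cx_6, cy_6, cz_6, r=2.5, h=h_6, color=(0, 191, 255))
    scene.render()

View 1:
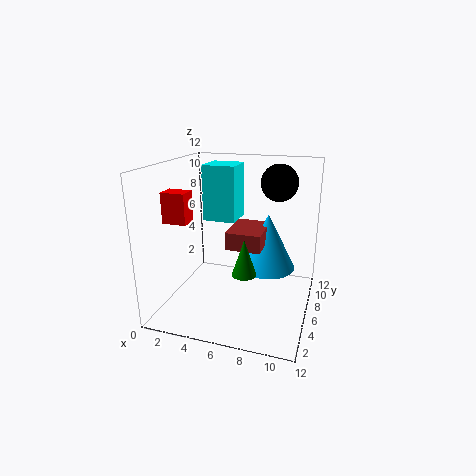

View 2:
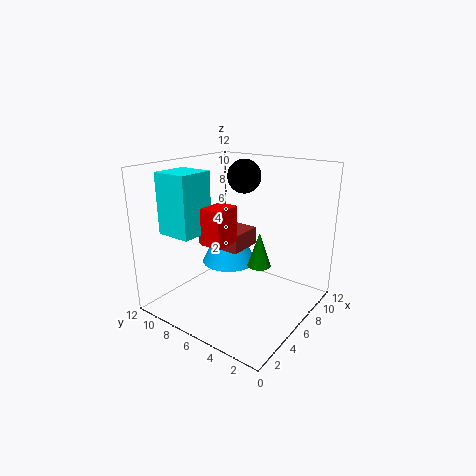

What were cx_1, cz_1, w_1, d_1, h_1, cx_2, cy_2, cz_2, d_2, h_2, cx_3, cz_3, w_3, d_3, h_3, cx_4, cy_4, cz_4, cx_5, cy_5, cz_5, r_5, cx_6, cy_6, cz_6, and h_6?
cx_1 = 0.5; cz_1 = 7.5; w_1 = 2; d_1 = 1.5; h_1 = 2.5; cx_2 = 2; cy_2 = 8; cz_2 = 6.5; d_2 = 3; h_2 = 5; cx_3 = 5; cz_3 = 5; w_3 = 3; d_3 = 4; h_3 = 1.5; cx_4 = 9; cy_4 = 7.5; cz_4 = 10.5; cx_5 = 7; cy_5 = 4.5; cz_5 = 3.5; r_5 = 1; cx_6 = 8; cy_6 = 8.5; cz_6 = 2.5; h_6 = 5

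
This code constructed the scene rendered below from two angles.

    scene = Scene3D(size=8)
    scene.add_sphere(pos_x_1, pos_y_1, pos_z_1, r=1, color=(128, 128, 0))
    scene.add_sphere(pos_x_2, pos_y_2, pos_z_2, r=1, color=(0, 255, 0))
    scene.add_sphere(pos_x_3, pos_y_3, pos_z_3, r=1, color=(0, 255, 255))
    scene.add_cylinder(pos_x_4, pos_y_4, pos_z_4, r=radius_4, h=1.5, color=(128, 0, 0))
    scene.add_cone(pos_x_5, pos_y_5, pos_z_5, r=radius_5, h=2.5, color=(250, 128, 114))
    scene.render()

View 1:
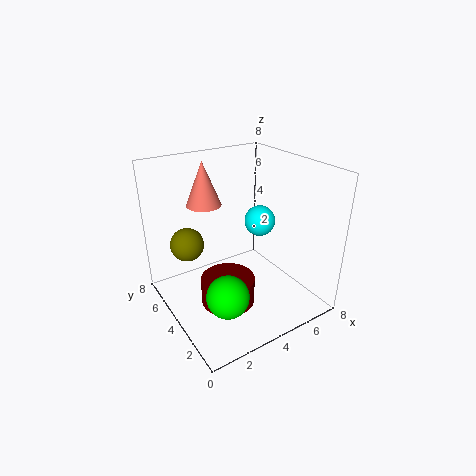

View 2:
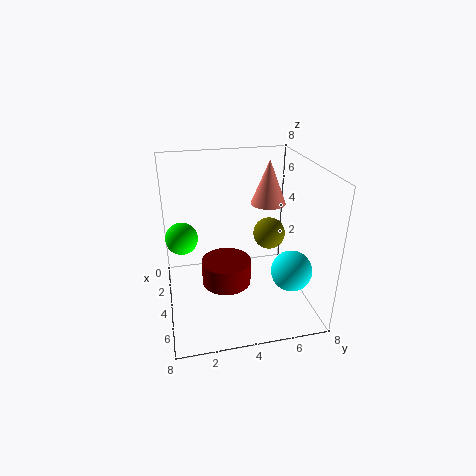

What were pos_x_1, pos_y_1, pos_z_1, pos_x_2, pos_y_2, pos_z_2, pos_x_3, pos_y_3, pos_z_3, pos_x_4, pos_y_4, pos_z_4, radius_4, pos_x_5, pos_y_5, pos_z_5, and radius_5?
pos_x_1 = 2, pos_y_1 = 6.5, pos_z_1 = 3, pos_x_2 = 1.5, pos_y_2 = 1, pos_z_2 = 3, pos_x_3 = 7, pos_y_3 = 6, pos_z_3 = 3.5, pos_x_4 = 3, pos_y_4 = 3.5, pos_z_4 = 0.5, radius_4 = 1.5, pos_x_5 = 3, pos_y_5 = 6, pos_z_5 = 5.5, radius_5 = 1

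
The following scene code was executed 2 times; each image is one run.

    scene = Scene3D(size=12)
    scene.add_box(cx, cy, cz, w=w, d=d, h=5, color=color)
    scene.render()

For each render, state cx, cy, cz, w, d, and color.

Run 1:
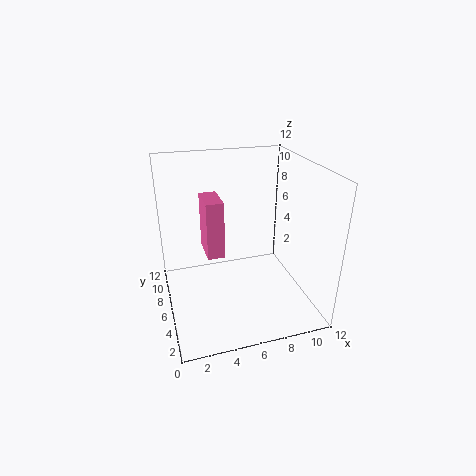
cx = 3.5, cy = 6.5, cz = 4, w = 1.5, d = 3, color = 'hotpink'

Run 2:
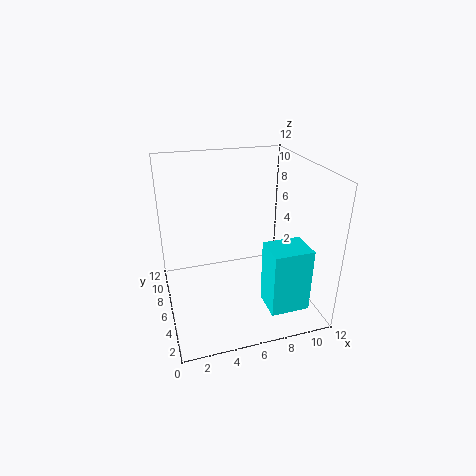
cx = 7, cy = 0.5, cz = 2, w = 3, d = 2.5, color = 'cyan'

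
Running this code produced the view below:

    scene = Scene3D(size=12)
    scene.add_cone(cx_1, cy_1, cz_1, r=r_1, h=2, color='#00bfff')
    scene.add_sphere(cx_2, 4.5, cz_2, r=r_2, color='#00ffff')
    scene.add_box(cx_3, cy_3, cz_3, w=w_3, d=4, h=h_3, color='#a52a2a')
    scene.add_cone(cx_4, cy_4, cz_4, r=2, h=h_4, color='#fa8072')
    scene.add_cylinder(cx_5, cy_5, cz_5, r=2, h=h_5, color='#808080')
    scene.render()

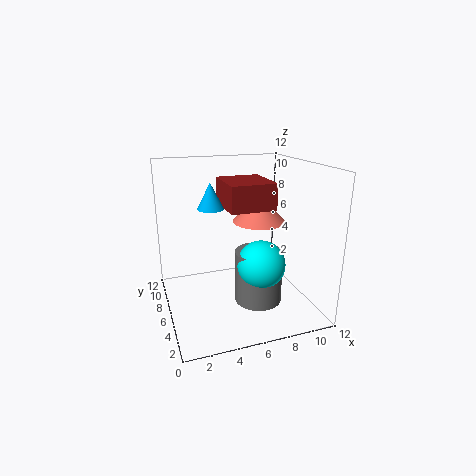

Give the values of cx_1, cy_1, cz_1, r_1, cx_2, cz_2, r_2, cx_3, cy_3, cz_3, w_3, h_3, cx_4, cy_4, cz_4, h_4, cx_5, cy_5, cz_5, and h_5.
cx_1 = 3.5, cy_1 = 5, cz_1 = 9, r_1 = 1, cx_2 = 7.5, cz_2 = 4, r_2 = 2, cx_3 = 4.5, cy_3 = 3, cz_3 = 9, w_3 = 3.5, h_3 = 2, cx_4 = 7, cy_4 = 4, cz_4 = 8, h_4 = 2, cx_5 = 7.5, cy_5 = 5, cz_5 = 0.5, h_5 = 4.5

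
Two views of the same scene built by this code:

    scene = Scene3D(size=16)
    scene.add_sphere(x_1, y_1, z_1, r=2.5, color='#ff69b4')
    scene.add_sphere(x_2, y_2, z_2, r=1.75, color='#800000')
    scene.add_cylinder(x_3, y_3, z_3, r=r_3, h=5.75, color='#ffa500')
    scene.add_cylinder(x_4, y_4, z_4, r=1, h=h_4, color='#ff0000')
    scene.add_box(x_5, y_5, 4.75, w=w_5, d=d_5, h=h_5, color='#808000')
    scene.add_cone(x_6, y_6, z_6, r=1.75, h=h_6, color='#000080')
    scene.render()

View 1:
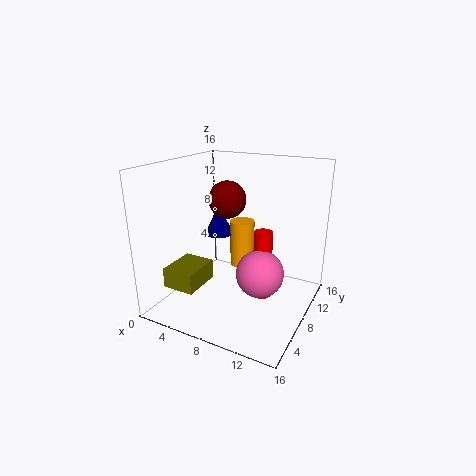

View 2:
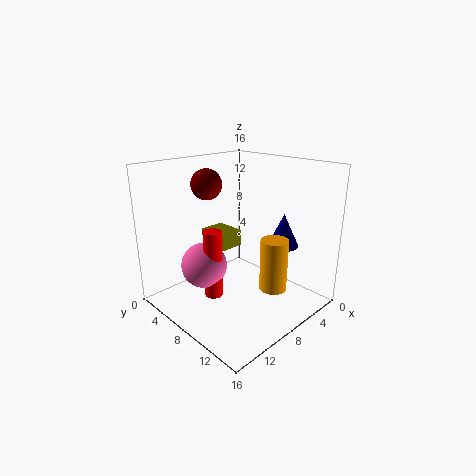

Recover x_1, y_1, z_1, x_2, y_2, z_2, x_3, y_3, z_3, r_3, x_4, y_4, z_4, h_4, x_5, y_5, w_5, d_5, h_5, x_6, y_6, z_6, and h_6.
x_1 = 11.5, y_1 = 6.25, z_1 = 5.25, x_2 = 9, y_2 = 4, z_2 = 13.5, x_3 = 6.5, y_3 = 12, z_3 = 2.75, r_3 = 1.5, x_4 = 11.25, y_4 = 7.5, z_4 = 2, h_4 = 7.5, x_5 = 3.75, y_5 = 0.25, w_5 = 3.25, d_5 = 4, h_5 = 2, x_6 = 3.75, y_6 = 11, z_6 = 6.75, h_6 = 3.75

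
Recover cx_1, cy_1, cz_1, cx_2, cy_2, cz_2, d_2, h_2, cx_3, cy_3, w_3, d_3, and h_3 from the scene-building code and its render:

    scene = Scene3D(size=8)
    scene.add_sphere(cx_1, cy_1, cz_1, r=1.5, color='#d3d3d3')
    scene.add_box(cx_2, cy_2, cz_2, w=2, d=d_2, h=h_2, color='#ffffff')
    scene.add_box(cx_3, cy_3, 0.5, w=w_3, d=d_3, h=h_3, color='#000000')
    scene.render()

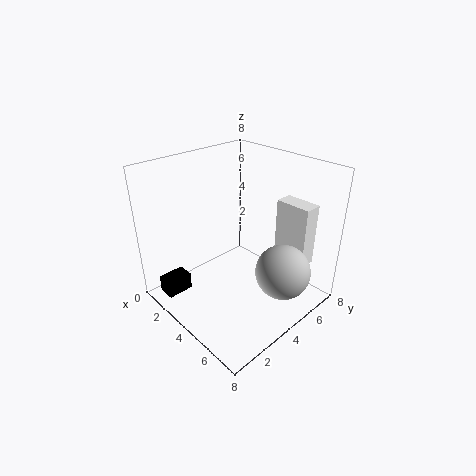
cx_1 = 6.5; cy_1 = 5; cz_1 = 2.5; cx_2 = 5; cy_2 = 6; cz_2 = 2.5; d_2 = 1; h_2 = 3.5; cx_3 = 1; cy_3 = 0.5; w_3 = 1; d_3 = 1.5; h_3 = 1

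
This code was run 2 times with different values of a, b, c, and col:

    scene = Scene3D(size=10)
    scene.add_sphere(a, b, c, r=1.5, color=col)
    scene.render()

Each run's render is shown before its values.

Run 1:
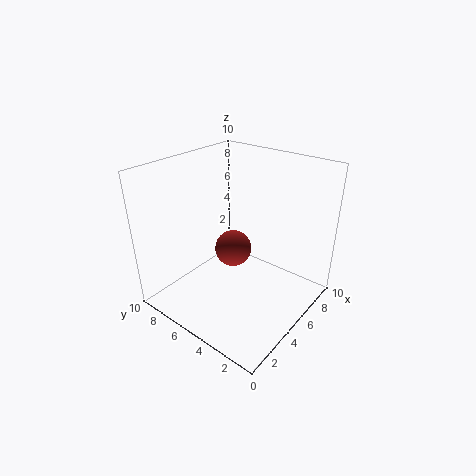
a = 7.5
b = 7.5
c = 2
col = 'brown'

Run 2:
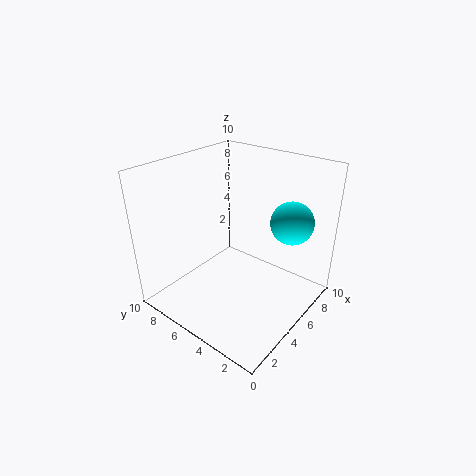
a = 7.5
b = 2.25
c = 6
col = 'cyan'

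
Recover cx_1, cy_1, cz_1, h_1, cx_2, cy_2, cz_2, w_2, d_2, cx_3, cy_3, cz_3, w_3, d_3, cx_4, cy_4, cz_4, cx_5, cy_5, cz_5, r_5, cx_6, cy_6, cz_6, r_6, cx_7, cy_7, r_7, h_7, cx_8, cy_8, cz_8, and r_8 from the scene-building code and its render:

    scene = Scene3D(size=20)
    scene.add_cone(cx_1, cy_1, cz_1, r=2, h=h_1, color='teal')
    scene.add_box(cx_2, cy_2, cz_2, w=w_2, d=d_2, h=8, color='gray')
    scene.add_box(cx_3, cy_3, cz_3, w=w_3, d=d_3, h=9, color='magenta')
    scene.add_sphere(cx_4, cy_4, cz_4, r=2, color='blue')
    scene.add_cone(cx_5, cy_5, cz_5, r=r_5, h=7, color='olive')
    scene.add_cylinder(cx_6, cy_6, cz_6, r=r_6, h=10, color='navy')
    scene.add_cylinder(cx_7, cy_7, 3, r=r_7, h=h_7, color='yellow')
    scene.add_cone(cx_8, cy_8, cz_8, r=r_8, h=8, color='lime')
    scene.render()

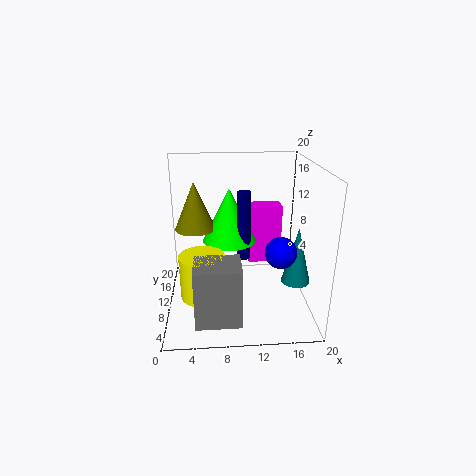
cx_1 = 18
cy_1 = 8
cz_1 = 4
h_1 = 8
cx_2 = 4
cy_2 = 2
cz_2 = 1
w_2 = 6
d_2 = 5
cx_3 = 12
cy_3 = 14
cz_3 = 4
w_3 = 5
d_3 = 3
cx_4 = 15
cy_4 = 5
cz_4 = 10
cx_5 = 4
cy_5 = 14
cz_5 = 10
r_5 = 3
cx_6 = 11
cy_6 = 12
cz_6 = 6
r_6 = 1
cx_7 = 5
cy_7 = 7
r_7 = 3
h_7 = 6
cx_8 = 9
cy_8 = 14
cz_8 = 8
r_8 = 4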